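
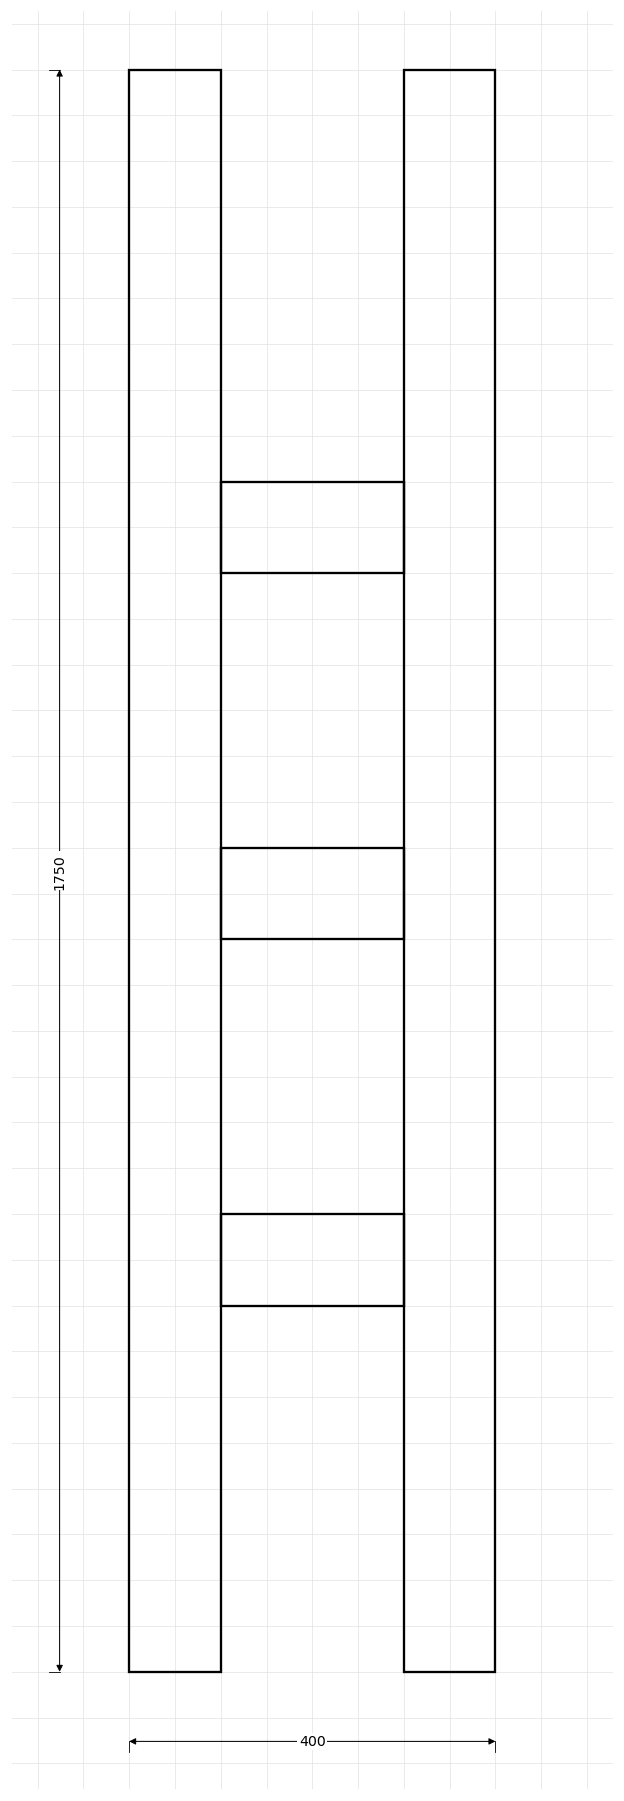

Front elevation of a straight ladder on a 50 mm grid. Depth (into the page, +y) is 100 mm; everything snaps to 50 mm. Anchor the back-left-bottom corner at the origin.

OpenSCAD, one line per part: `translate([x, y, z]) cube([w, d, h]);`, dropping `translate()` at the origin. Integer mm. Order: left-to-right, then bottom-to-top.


cube([100, 100, 1750]);
translate([100, 0, 400]) cube([200, 100, 100]);
translate([100, 0, 800]) cube([200, 100, 100]);
translate([100, 0, 1200]) cube([200, 100, 100]);
translate([300, 0, 0]) cube([100, 100, 1750]);


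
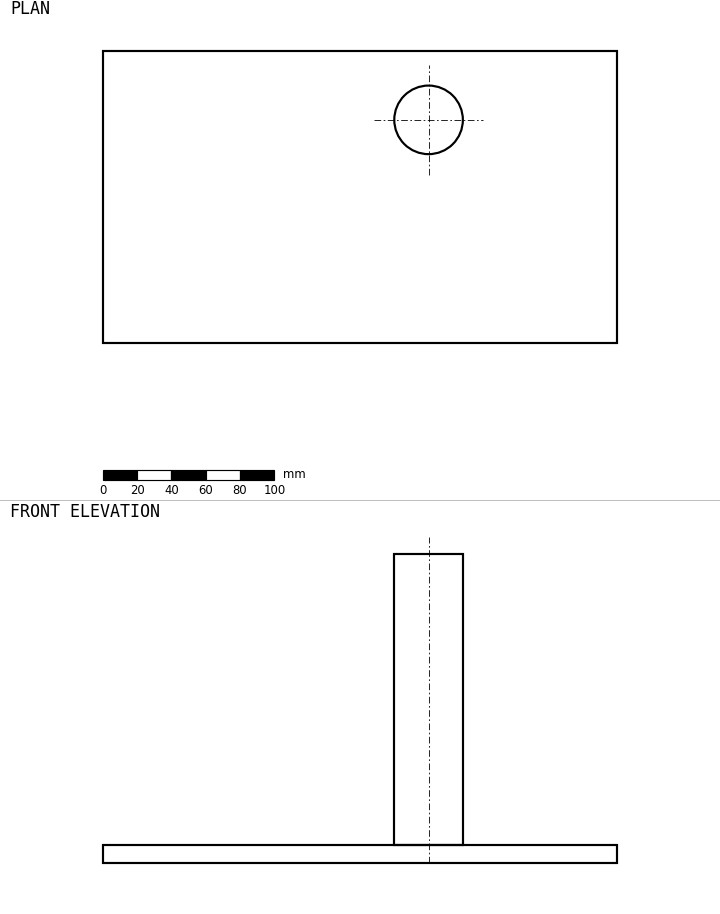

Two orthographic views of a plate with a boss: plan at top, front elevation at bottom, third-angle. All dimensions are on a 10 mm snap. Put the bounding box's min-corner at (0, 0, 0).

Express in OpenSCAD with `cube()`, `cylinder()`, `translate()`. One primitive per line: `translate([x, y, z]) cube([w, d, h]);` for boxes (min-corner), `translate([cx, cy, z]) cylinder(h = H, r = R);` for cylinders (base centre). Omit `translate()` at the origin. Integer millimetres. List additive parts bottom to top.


cube([300, 170, 10]);
translate([190, 130, 10]) cylinder(h = 170, r = 20);


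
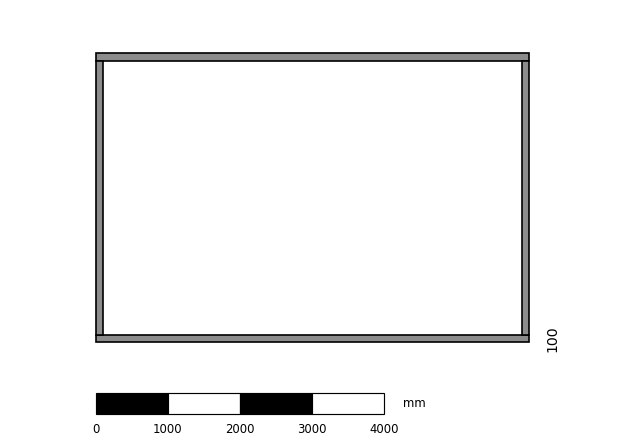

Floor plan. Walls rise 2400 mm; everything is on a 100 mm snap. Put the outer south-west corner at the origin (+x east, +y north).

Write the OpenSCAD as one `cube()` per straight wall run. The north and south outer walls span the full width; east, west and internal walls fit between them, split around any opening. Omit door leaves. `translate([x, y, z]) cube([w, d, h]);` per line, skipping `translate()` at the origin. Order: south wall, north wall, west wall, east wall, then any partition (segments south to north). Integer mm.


cube([6000, 100, 2400]);
translate([0, 3900, 0]) cube([6000, 100, 2400]);
translate([0, 100, 0]) cube([100, 3800, 2400]);
translate([5900, 100, 0]) cube([100, 3800, 2400]);


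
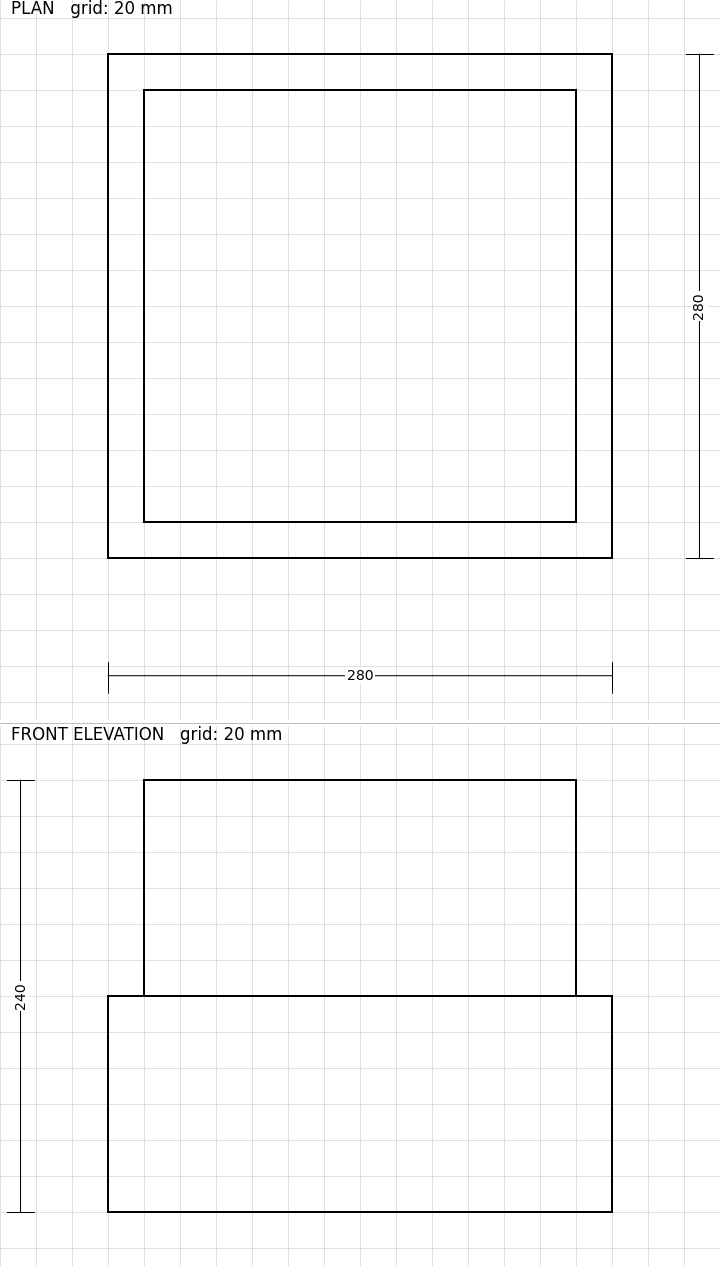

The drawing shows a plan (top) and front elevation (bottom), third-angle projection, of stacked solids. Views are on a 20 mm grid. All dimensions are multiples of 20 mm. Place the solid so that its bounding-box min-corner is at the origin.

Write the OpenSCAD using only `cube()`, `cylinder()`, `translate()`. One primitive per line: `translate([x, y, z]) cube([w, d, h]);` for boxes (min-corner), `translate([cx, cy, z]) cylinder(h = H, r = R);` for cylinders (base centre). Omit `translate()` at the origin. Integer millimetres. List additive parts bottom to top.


cube([280, 280, 120]);
translate([20, 20, 120]) cube([240, 240, 120]);


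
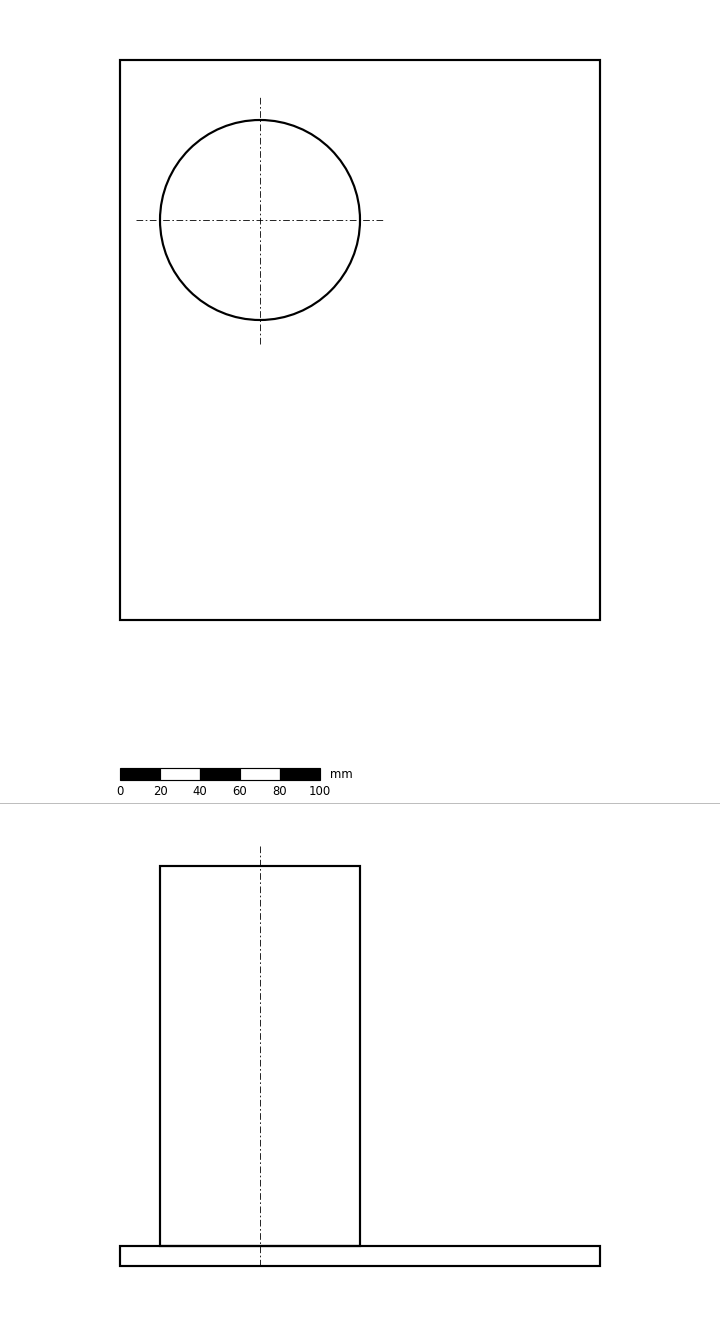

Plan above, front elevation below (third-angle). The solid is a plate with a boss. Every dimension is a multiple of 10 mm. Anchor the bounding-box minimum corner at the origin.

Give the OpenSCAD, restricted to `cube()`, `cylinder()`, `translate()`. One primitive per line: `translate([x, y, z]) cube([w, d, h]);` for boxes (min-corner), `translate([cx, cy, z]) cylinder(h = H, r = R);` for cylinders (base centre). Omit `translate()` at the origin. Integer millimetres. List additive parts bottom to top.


cube([240, 280, 10]);
translate([70, 200, 10]) cylinder(h = 190, r = 50);


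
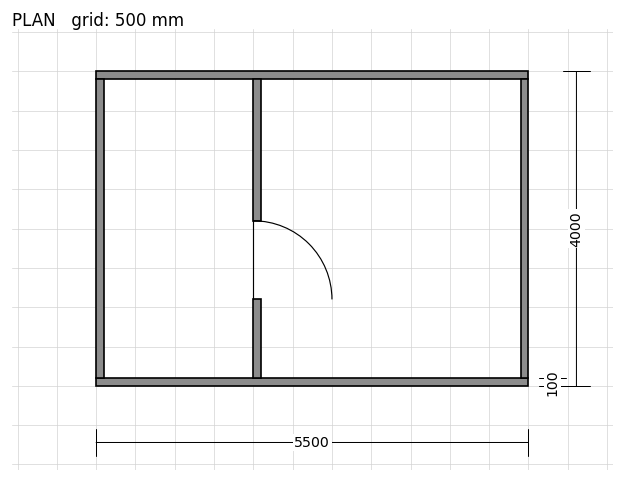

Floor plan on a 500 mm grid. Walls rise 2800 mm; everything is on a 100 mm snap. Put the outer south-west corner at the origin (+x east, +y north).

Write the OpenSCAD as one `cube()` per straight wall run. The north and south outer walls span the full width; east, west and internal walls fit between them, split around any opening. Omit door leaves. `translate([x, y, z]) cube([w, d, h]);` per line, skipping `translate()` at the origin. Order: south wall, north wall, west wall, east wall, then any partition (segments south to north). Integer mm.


cube([5500, 100, 2800]);
translate([0, 3900, 0]) cube([5500, 100, 2800]);
translate([0, 100, 0]) cube([100, 3800, 2800]);
translate([5400, 100, 0]) cube([100, 3800, 2800]);
translate([2000, 100, 0]) cube([100, 1000, 2800]);
translate([2000, 2100, 0]) cube([100, 1800, 2800]);


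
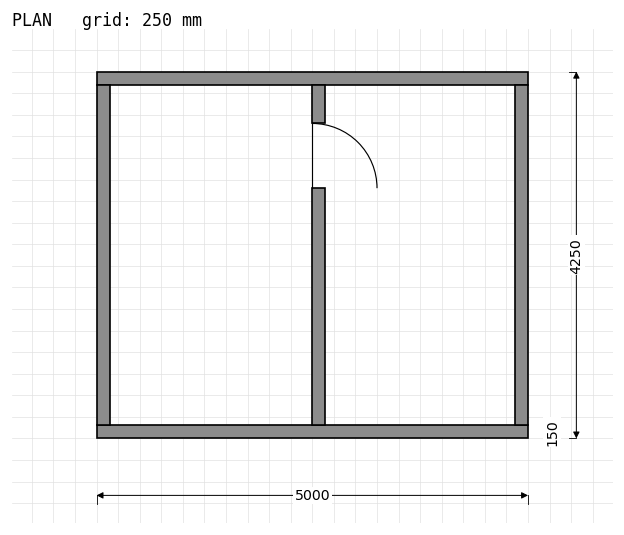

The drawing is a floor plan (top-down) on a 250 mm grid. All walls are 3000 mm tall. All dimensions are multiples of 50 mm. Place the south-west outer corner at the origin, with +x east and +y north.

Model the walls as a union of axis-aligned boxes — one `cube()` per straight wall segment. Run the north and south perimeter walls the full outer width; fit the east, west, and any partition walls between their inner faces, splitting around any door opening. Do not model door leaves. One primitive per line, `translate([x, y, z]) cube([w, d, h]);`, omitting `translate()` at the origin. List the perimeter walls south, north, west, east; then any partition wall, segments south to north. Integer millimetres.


cube([5000, 150, 3000]);
translate([0, 4100, 0]) cube([5000, 150, 3000]);
translate([0, 150, 0]) cube([150, 3950, 3000]);
translate([4850, 150, 0]) cube([150, 3950, 3000]);
translate([2500, 150, 0]) cube([150, 2750, 3000]);
translate([2500, 3650, 0]) cube([150, 450, 3000]);


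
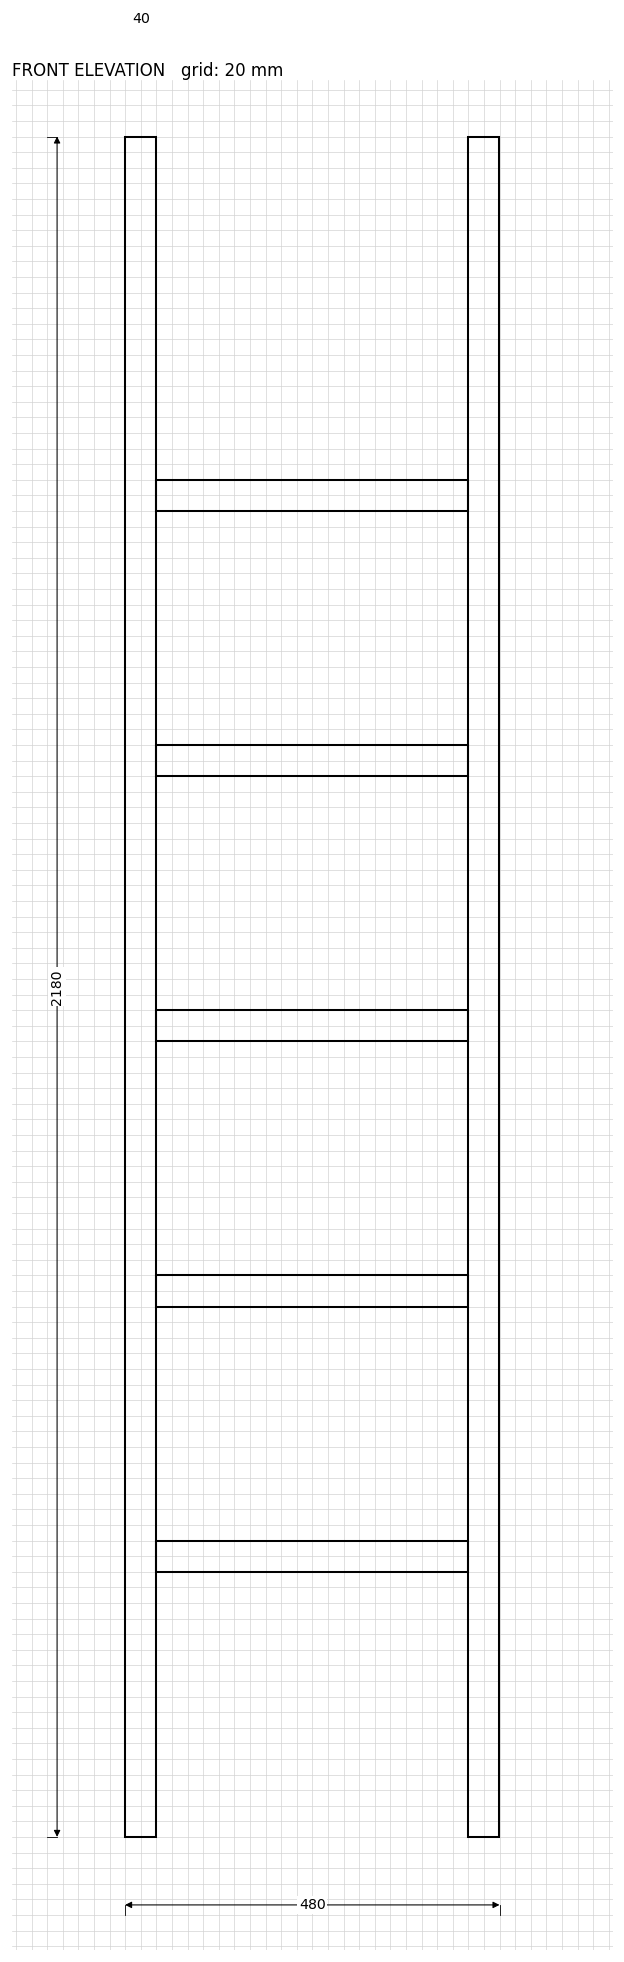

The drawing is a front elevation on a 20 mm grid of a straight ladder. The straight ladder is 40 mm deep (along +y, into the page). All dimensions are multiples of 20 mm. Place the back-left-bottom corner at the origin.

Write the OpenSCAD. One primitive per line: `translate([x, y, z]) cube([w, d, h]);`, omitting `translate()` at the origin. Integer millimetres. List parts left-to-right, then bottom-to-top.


cube([40, 40, 2180]);
translate([40, 0, 340]) cube([400, 40, 40]);
translate([40, 0, 680]) cube([400, 40, 40]);
translate([40, 0, 1020]) cube([400, 40, 40]);
translate([40, 0, 1360]) cube([400, 40, 40]);
translate([40, 0, 1700]) cube([400, 40, 40]);
translate([440, 0, 0]) cube([40, 40, 2180]);


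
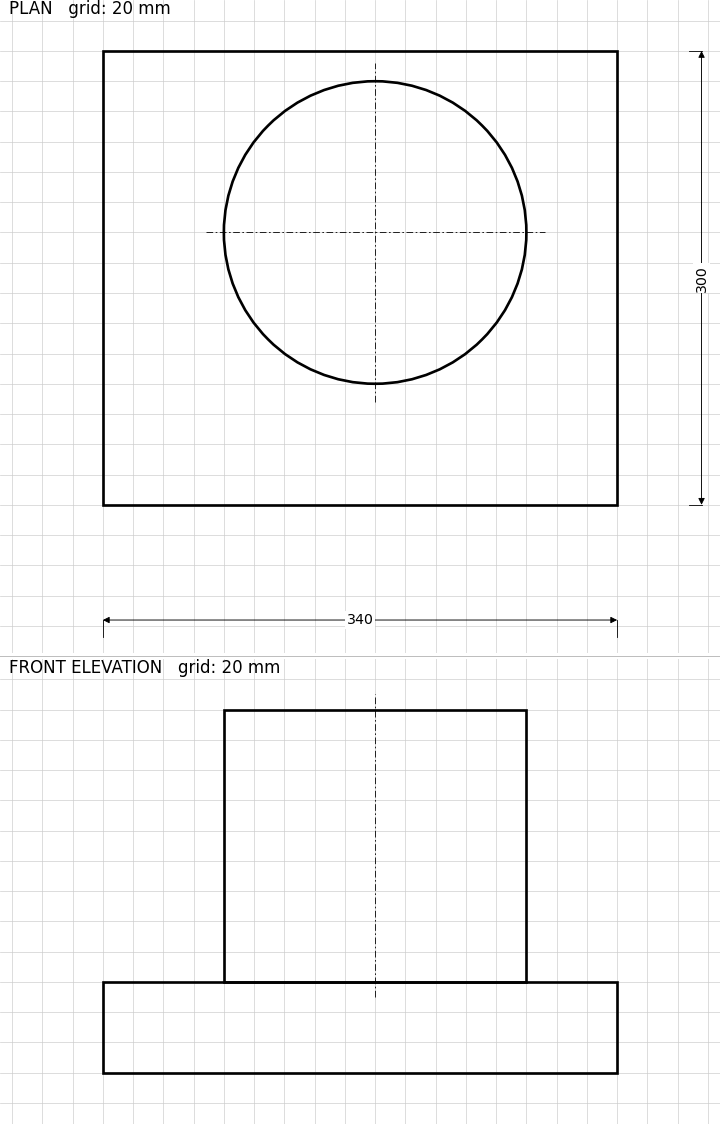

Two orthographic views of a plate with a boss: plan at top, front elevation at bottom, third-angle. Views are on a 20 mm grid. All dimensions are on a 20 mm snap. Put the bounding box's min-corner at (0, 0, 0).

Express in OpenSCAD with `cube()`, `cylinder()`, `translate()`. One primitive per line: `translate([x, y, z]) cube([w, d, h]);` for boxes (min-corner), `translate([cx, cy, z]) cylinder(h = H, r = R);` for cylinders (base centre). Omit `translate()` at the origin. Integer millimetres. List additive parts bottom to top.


cube([340, 300, 60]);
translate([180, 180, 60]) cylinder(h = 180, r = 100);


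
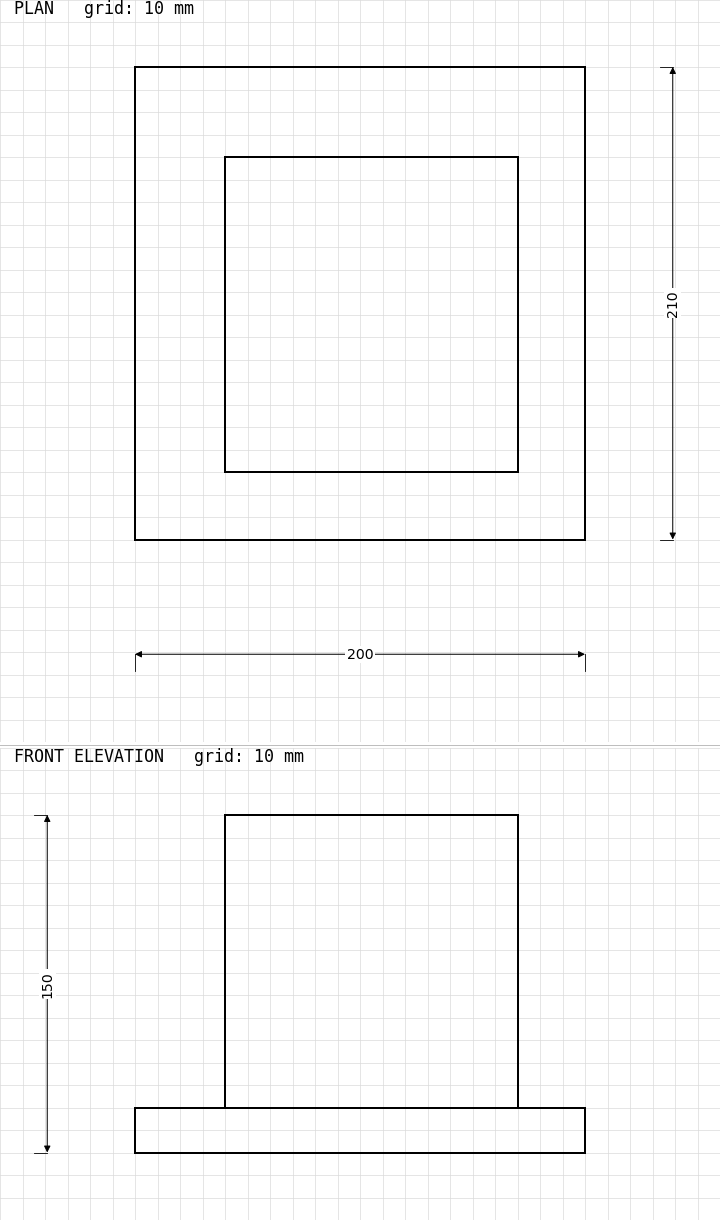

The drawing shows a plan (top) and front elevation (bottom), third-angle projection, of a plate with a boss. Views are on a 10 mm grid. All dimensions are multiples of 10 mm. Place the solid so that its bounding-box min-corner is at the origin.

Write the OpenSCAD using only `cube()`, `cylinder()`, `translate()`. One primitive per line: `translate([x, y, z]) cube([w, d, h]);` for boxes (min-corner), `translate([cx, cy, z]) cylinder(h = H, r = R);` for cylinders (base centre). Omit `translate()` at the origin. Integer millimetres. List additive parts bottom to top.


cube([200, 210, 20]);
translate([40, 30, 20]) cube([130, 140, 130]);


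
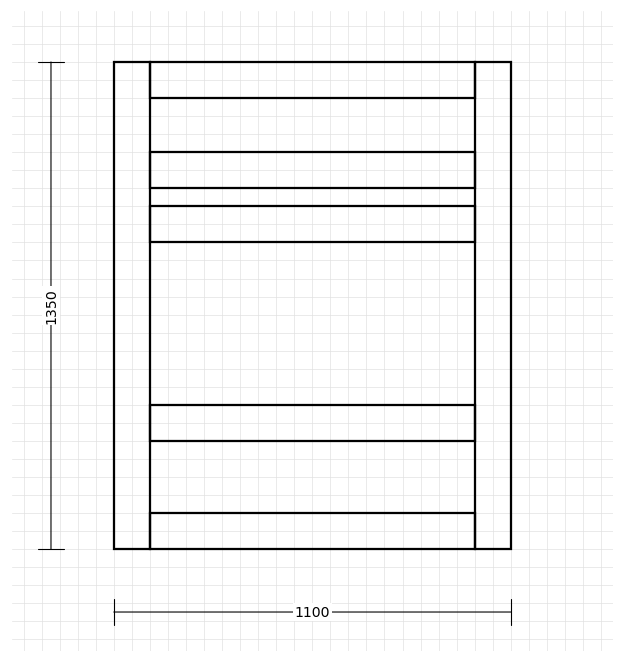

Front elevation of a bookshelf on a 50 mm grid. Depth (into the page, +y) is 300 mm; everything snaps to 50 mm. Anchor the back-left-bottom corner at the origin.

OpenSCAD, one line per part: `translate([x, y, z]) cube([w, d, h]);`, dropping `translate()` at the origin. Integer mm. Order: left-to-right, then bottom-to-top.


cube([100, 300, 1350]);
translate([100, 0, 0]) cube([900, 300, 100]);
translate([100, 0, 300]) cube([900, 300, 100]);
translate([100, 0, 850]) cube([900, 300, 100]);
translate([100, 0, 1000]) cube([900, 300, 100]);
translate([100, 0, 1250]) cube([900, 300, 100]);
translate([1000, 0, 0]) cube([100, 300, 1350]);


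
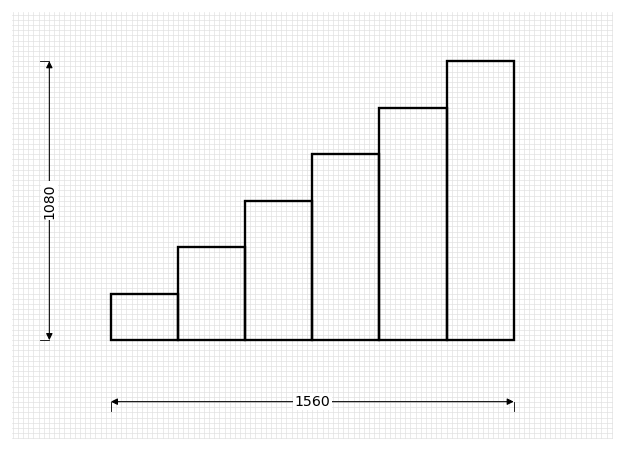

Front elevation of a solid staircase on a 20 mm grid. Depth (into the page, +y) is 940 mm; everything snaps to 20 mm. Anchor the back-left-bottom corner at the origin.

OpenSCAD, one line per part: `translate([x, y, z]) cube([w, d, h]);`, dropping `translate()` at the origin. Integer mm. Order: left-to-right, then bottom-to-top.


cube([260, 940, 180]);
translate([260, 0, 0]) cube([260, 940, 360]);
translate([520, 0, 0]) cube([260, 940, 540]);
translate([780, 0, 0]) cube([260, 940, 720]);
translate([1040, 0, 0]) cube([260, 940, 900]);
translate([1300, 0, 0]) cube([260, 940, 1080]);


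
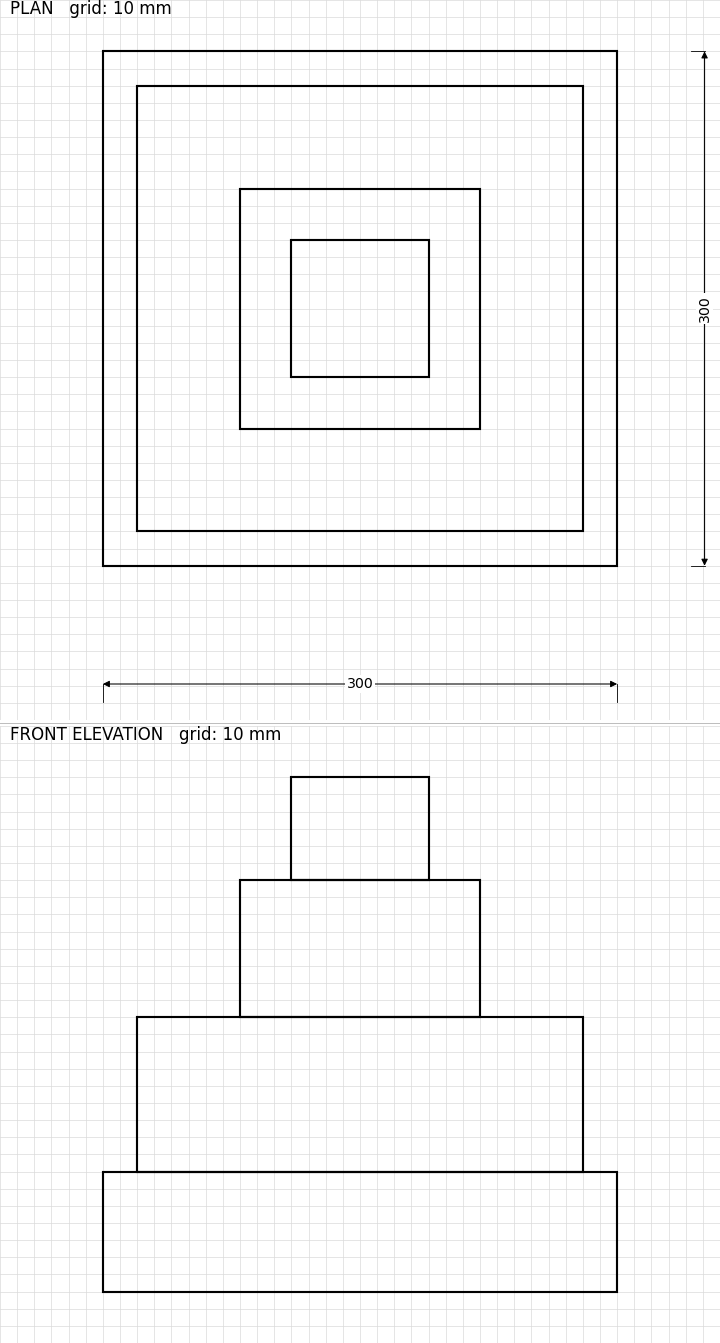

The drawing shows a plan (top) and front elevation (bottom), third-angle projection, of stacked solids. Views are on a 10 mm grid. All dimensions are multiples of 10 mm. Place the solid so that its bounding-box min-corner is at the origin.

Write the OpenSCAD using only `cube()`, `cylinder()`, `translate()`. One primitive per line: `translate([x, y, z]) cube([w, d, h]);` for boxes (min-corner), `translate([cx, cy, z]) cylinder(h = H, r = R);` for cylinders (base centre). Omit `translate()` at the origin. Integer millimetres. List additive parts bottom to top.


cube([300, 300, 70]);
translate([20, 20, 70]) cube([260, 260, 90]);
translate([80, 80, 160]) cube([140, 140, 80]);
translate([110, 110, 240]) cube([80, 80, 60]);


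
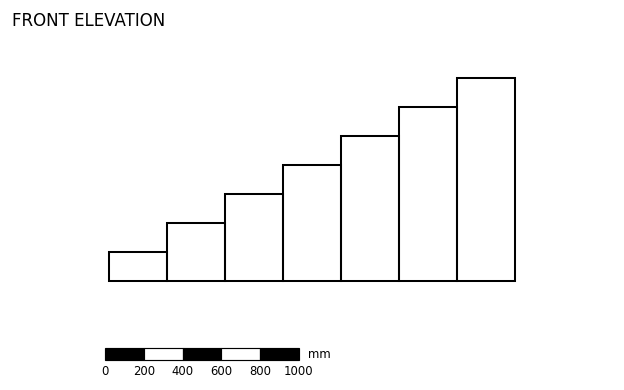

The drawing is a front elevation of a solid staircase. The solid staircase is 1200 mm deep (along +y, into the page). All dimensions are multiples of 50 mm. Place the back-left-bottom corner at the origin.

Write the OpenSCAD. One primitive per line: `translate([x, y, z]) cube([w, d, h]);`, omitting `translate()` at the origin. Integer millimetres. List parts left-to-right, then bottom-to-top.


cube([300, 1200, 150]);
translate([300, 0, 0]) cube([300, 1200, 300]);
translate([600, 0, 0]) cube([300, 1200, 450]);
translate([900, 0, 0]) cube([300, 1200, 600]);
translate([1200, 0, 0]) cube([300, 1200, 750]);
translate([1500, 0, 0]) cube([300, 1200, 900]);
translate([1800, 0, 0]) cube([300, 1200, 1050]);


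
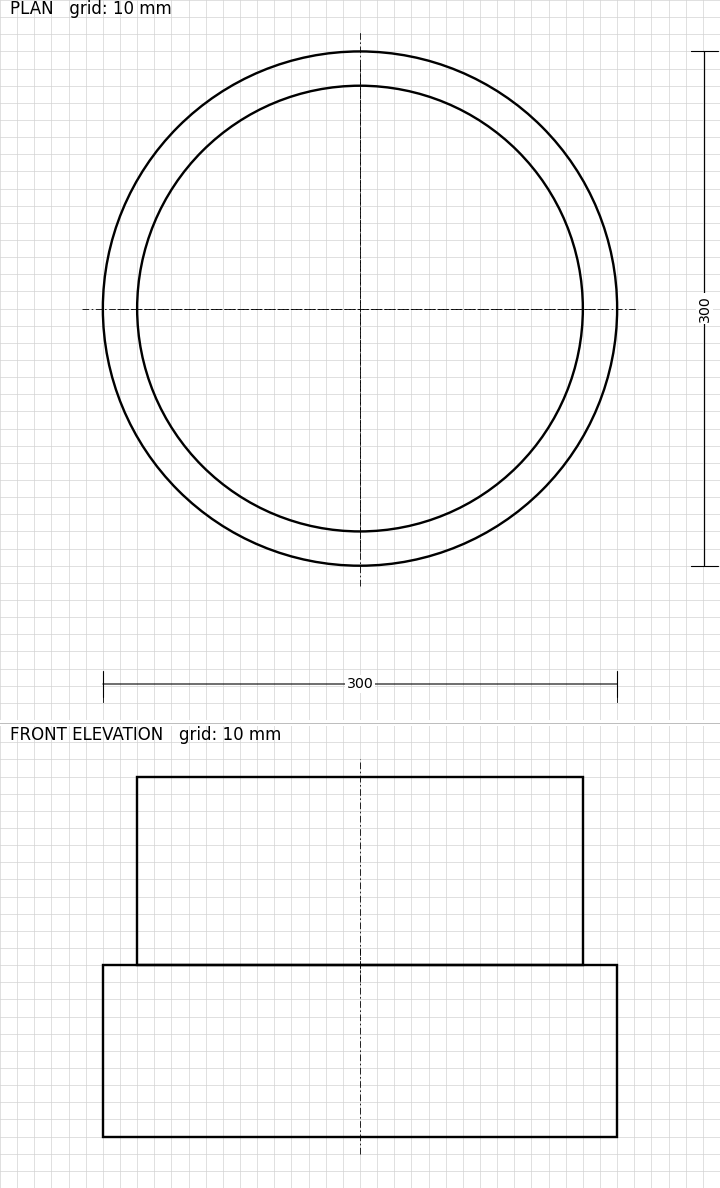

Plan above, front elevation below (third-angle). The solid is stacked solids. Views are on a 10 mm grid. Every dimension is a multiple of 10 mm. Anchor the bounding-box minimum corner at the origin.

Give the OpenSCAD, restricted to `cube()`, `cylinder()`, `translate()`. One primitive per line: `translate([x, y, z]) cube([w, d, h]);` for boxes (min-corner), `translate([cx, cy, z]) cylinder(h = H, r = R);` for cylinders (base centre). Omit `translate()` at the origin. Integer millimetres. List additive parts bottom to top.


translate([150, 150, 0]) cylinder(h = 100, r = 150);
translate([150, 150, 100]) cylinder(h = 110, r = 130);


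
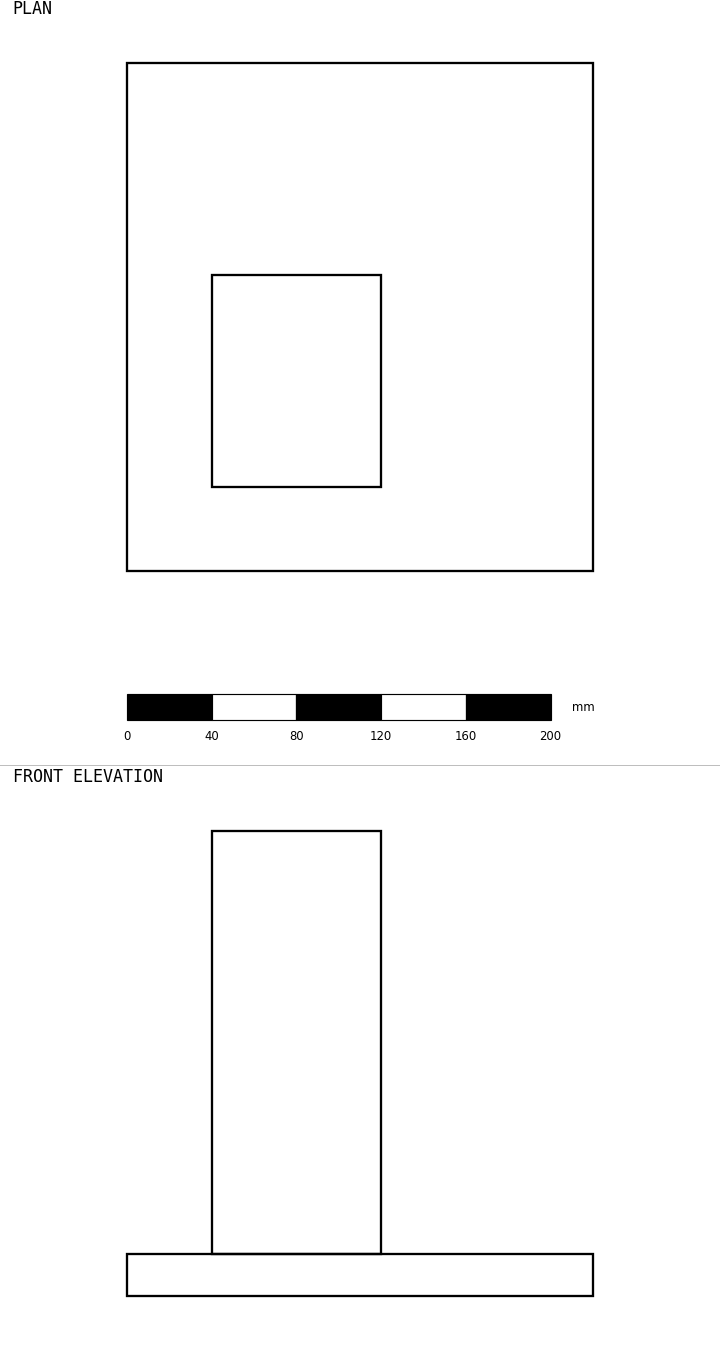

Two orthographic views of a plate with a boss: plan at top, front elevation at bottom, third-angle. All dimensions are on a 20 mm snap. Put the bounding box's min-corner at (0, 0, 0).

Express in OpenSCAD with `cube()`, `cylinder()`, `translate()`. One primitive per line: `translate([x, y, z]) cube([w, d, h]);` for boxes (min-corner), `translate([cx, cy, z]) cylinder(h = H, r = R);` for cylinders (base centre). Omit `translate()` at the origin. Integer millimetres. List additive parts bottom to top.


cube([220, 240, 20]);
translate([40, 40, 20]) cube([80, 100, 200]);


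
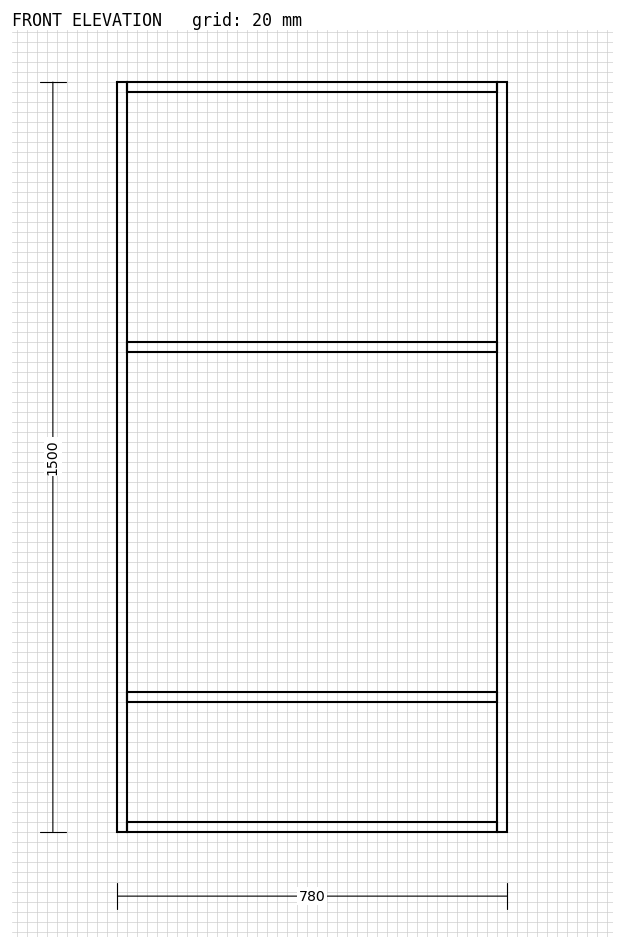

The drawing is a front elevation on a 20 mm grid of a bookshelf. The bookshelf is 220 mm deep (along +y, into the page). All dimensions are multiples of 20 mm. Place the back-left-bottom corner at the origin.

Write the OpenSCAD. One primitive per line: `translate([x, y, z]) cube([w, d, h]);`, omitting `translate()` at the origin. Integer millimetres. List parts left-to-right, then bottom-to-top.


cube([20, 220, 1500]);
translate([20, 0, 0]) cube([740, 220, 20]);
translate([20, 0, 260]) cube([740, 220, 20]);
translate([20, 0, 960]) cube([740, 220, 20]);
translate([20, 0, 1480]) cube([740, 220, 20]);
translate([760, 0, 0]) cube([20, 220, 1500]);


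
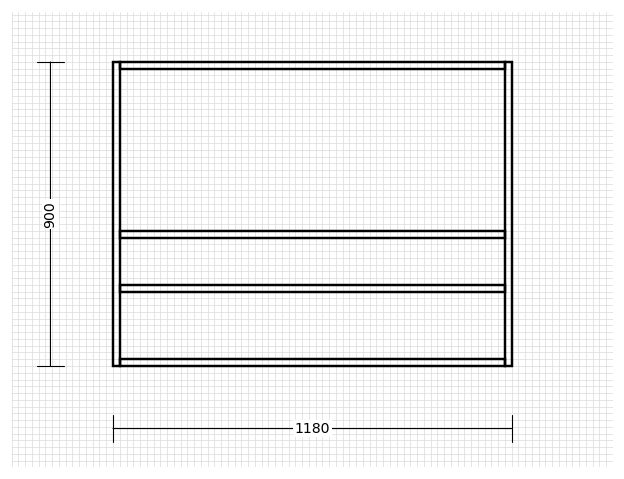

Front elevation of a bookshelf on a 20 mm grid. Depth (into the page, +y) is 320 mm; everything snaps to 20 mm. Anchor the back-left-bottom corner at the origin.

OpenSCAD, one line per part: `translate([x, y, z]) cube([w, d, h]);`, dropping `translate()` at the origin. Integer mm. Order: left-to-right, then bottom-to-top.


cube([20, 320, 900]);
translate([20, 0, 0]) cube([1140, 320, 20]);
translate([20, 0, 220]) cube([1140, 320, 20]);
translate([20, 0, 380]) cube([1140, 320, 20]);
translate([20, 0, 880]) cube([1140, 320, 20]);
translate([1160, 0, 0]) cube([20, 320, 900]);


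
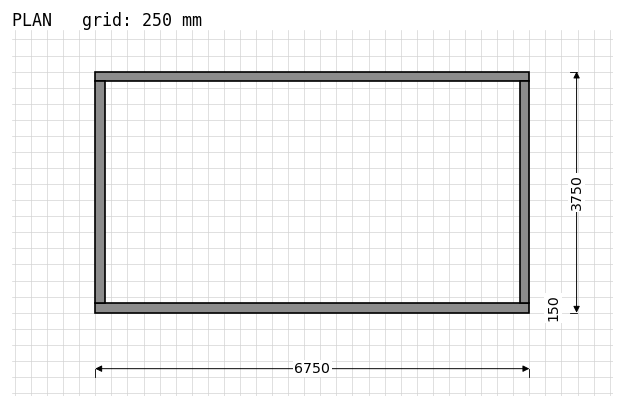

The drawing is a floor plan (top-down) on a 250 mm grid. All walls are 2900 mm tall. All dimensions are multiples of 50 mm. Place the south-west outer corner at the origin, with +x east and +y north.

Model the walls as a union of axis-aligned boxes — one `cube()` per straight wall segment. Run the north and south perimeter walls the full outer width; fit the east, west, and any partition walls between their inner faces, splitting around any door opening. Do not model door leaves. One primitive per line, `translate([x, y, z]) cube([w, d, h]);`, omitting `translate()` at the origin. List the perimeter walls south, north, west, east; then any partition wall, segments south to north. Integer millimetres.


cube([6750, 150, 2900]);
translate([0, 3600, 0]) cube([6750, 150, 2900]);
translate([0, 150, 0]) cube([150, 3450, 2900]);
translate([6600, 150, 0]) cube([150, 3450, 2900]);


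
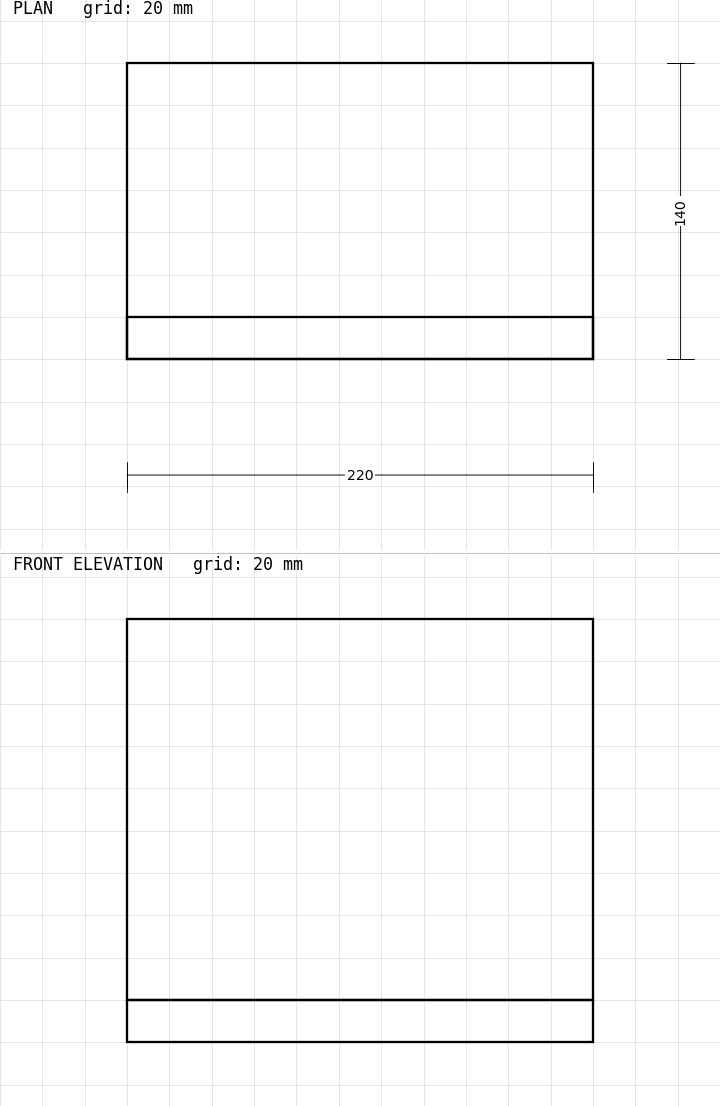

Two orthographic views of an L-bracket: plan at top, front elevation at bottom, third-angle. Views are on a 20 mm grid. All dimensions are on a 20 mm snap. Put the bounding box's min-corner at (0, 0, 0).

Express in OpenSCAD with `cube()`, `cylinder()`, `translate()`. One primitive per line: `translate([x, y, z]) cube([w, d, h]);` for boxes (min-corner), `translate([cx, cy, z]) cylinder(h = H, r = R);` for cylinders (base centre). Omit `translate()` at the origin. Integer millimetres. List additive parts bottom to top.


cube([220, 140, 20]);
translate([0, 0, 20]) cube([220, 20, 180]);


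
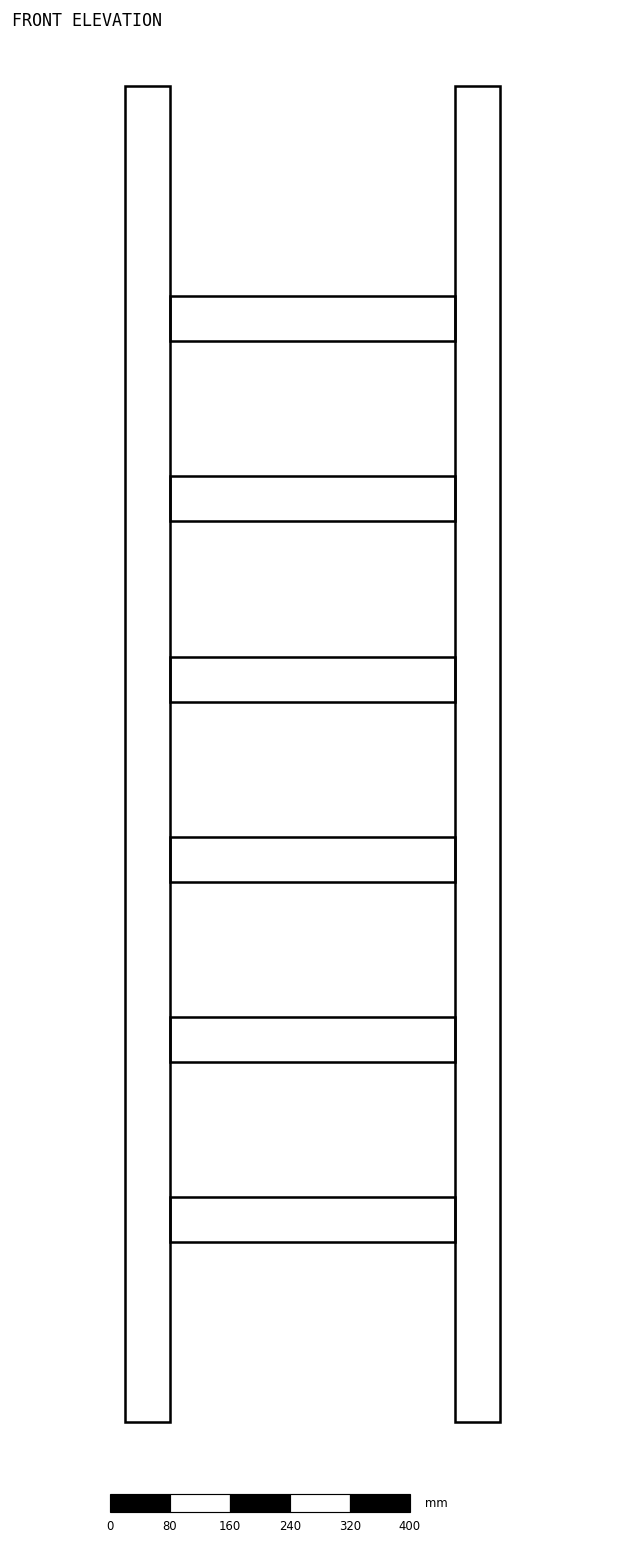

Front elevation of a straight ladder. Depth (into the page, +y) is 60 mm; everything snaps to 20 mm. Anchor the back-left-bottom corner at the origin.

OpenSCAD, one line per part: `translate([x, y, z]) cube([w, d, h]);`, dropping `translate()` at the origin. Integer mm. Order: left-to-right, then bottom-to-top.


cube([60, 60, 1780]);
translate([60, 0, 240]) cube([380, 60, 60]);
translate([60, 0, 480]) cube([380, 60, 60]);
translate([60, 0, 720]) cube([380, 60, 60]);
translate([60, 0, 960]) cube([380, 60, 60]);
translate([60, 0, 1200]) cube([380, 60, 60]);
translate([60, 0, 1440]) cube([380, 60, 60]);
translate([440, 0, 0]) cube([60, 60, 1780]);


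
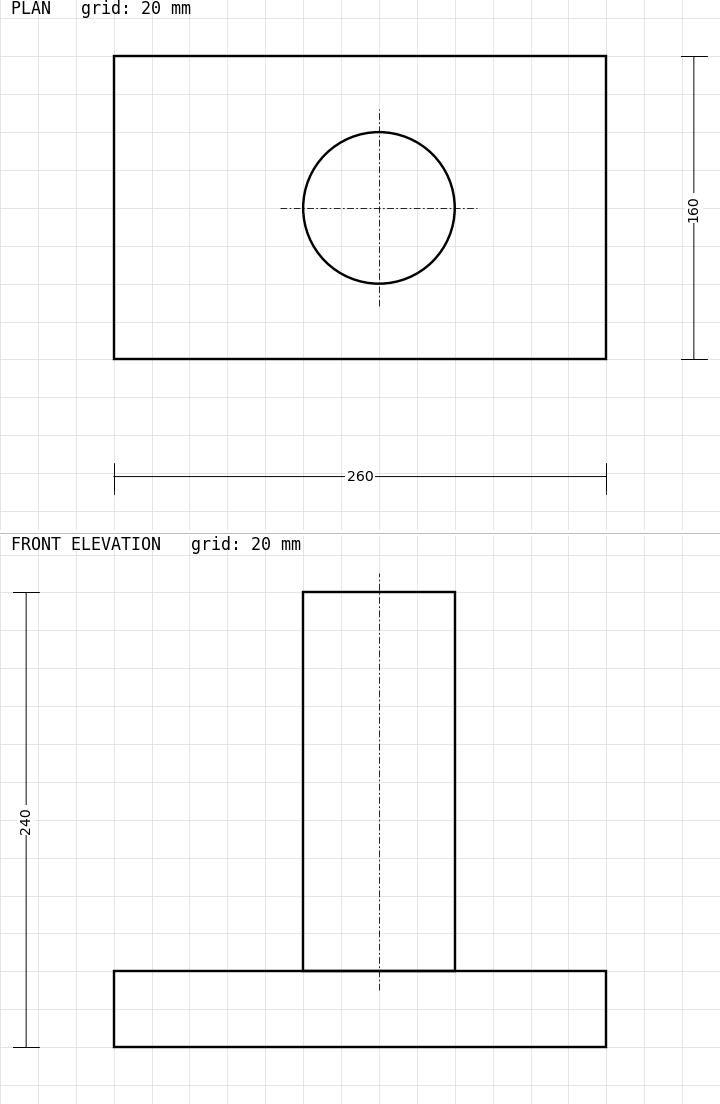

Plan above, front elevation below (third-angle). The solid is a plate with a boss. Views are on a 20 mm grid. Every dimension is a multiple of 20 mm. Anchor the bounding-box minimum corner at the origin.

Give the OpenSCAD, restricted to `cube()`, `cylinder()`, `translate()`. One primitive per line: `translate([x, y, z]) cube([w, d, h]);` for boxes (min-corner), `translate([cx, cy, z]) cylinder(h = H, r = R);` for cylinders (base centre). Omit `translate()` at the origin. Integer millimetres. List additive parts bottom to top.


cube([260, 160, 40]);
translate([140, 80, 40]) cylinder(h = 200, r = 40);


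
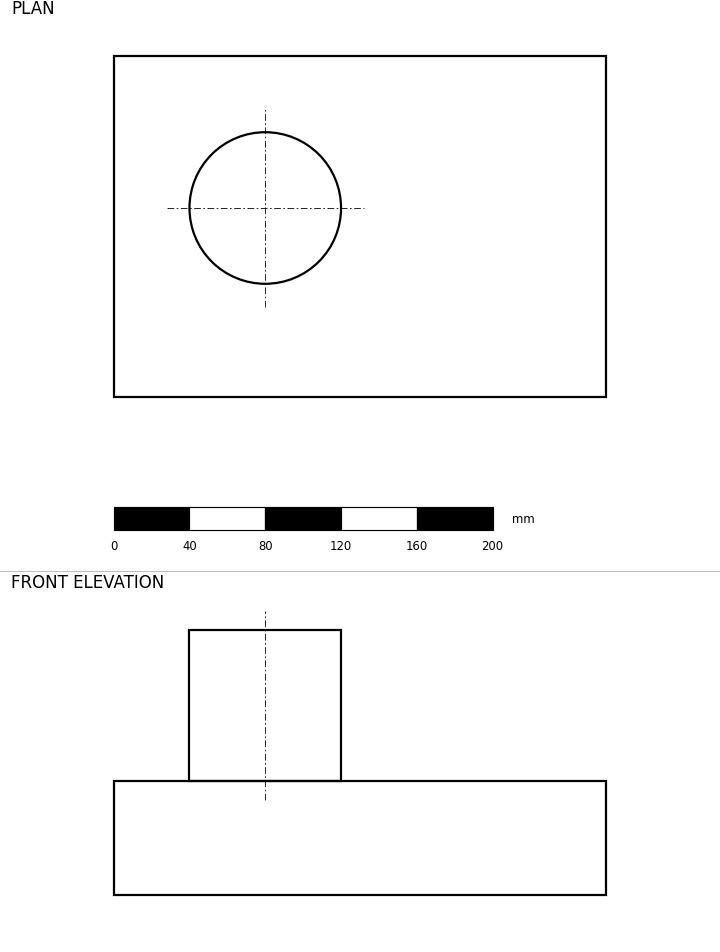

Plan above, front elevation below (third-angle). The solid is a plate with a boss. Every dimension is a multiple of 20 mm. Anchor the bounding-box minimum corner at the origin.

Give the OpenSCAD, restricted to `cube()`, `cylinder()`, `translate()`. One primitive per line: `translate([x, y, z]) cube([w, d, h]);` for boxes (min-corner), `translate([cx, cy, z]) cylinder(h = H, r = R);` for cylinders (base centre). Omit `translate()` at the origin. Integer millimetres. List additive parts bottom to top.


cube([260, 180, 60]);
translate([80, 100, 60]) cylinder(h = 80, r = 40);


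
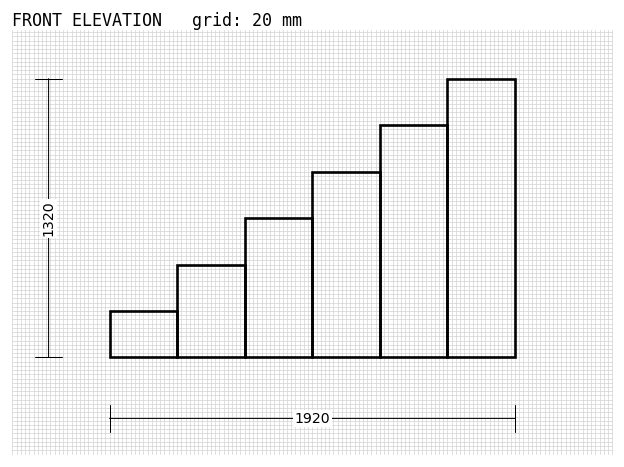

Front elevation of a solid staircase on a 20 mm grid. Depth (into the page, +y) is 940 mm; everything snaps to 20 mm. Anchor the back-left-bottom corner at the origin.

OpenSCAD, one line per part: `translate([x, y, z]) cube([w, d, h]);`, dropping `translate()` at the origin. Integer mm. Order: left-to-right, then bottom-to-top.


cube([320, 940, 220]);
translate([320, 0, 0]) cube([320, 940, 440]);
translate([640, 0, 0]) cube([320, 940, 660]);
translate([960, 0, 0]) cube([320, 940, 880]);
translate([1280, 0, 0]) cube([320, 940, 1100]);
translate([1600, 0, 0]) cube([320, 940, 1320]);


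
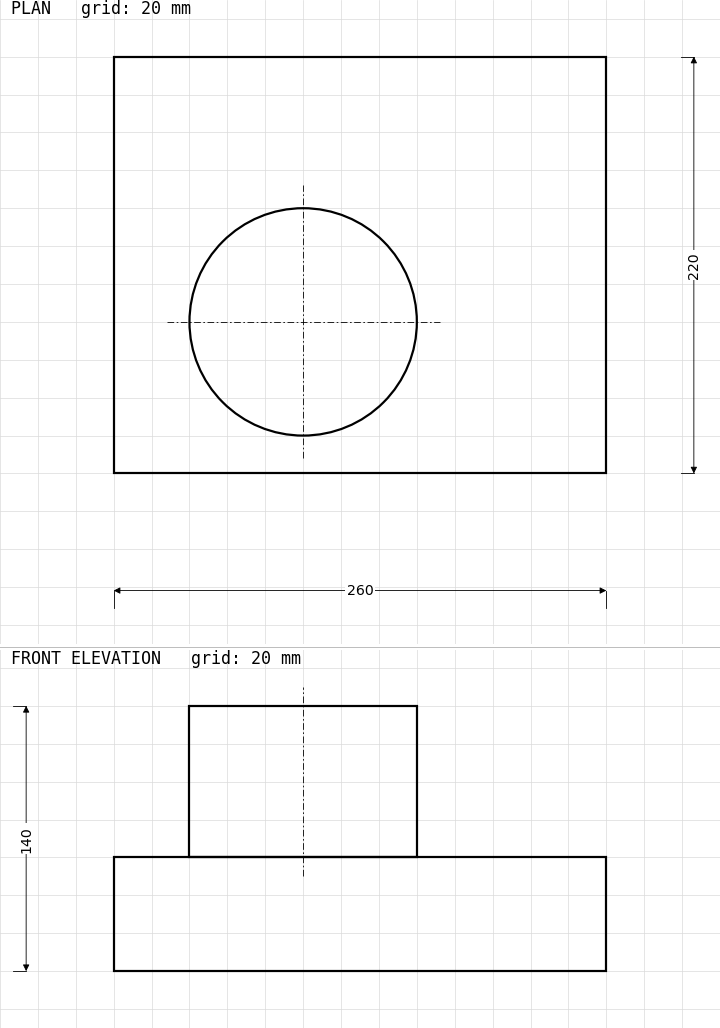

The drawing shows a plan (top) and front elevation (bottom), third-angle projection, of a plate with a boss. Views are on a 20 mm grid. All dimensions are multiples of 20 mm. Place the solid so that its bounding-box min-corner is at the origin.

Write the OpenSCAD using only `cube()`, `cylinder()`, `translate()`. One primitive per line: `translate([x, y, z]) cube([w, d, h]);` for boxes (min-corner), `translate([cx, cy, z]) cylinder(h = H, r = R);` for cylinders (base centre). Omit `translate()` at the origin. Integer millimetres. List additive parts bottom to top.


cube([260, 220, 60]);
translate([100, 80, 60]) cylinder(h = 80, r = 60);


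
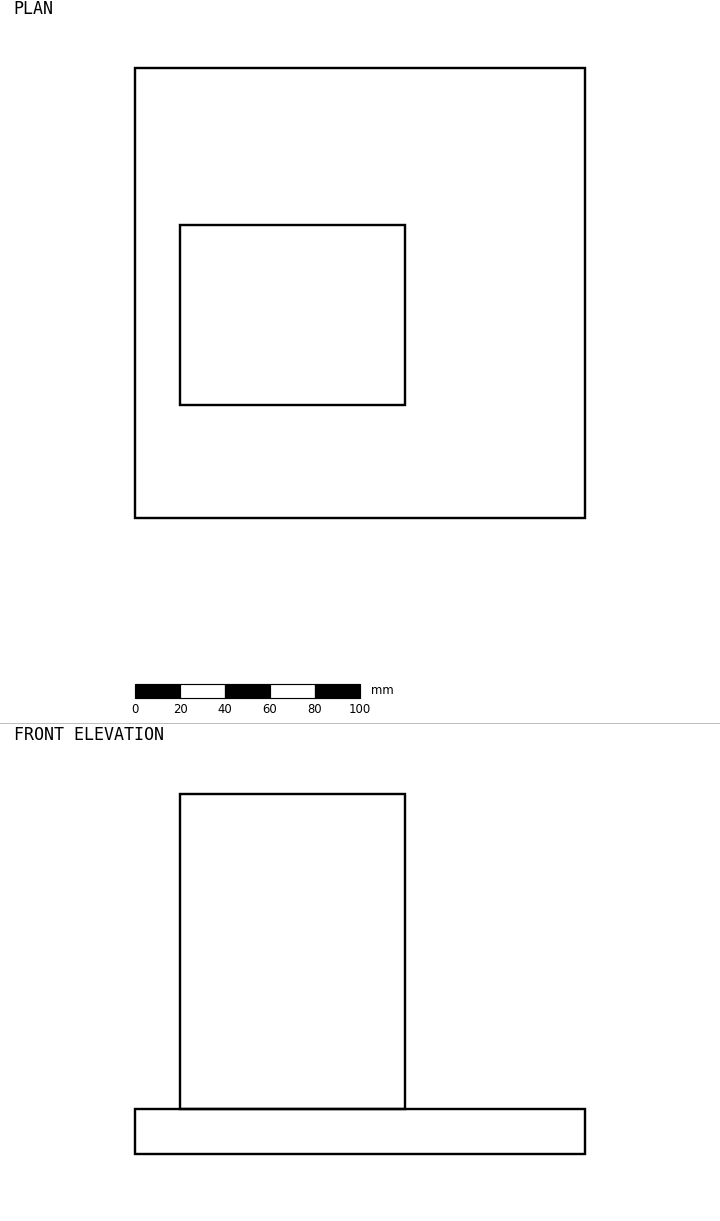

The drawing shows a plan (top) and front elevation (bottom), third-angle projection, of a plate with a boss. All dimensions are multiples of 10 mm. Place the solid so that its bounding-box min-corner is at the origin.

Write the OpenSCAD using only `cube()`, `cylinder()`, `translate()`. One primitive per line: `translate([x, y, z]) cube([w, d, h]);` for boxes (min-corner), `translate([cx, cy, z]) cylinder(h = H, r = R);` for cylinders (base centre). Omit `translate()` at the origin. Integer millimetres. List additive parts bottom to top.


cube([200, 200, 20]);
translate([20, 50, 20]) cube([100, 80, 140]);


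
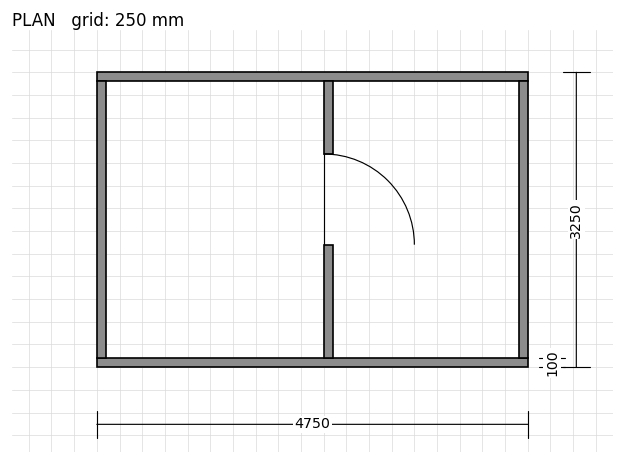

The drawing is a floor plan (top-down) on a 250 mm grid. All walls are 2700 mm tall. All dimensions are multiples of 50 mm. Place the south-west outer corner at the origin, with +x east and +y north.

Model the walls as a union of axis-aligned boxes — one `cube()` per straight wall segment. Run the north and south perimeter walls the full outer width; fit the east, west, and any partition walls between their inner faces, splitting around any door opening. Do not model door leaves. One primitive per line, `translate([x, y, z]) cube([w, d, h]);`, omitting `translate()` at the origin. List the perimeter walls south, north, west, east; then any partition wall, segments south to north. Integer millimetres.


cube([4750, 100, 2700]);
translate([0, 3150, 0]) cube([4750, 100, 2700]);
translate([0, 100, 0]) cube([100, 3050, 2700]);
translate([4650, 100, 0]) cube([100, 3050, 2700]);
translate([2500, 100, 0]) cube([100, 1250, 2700]);
translate([2500, 2350, 0]) cube([100, 800, 2700]);


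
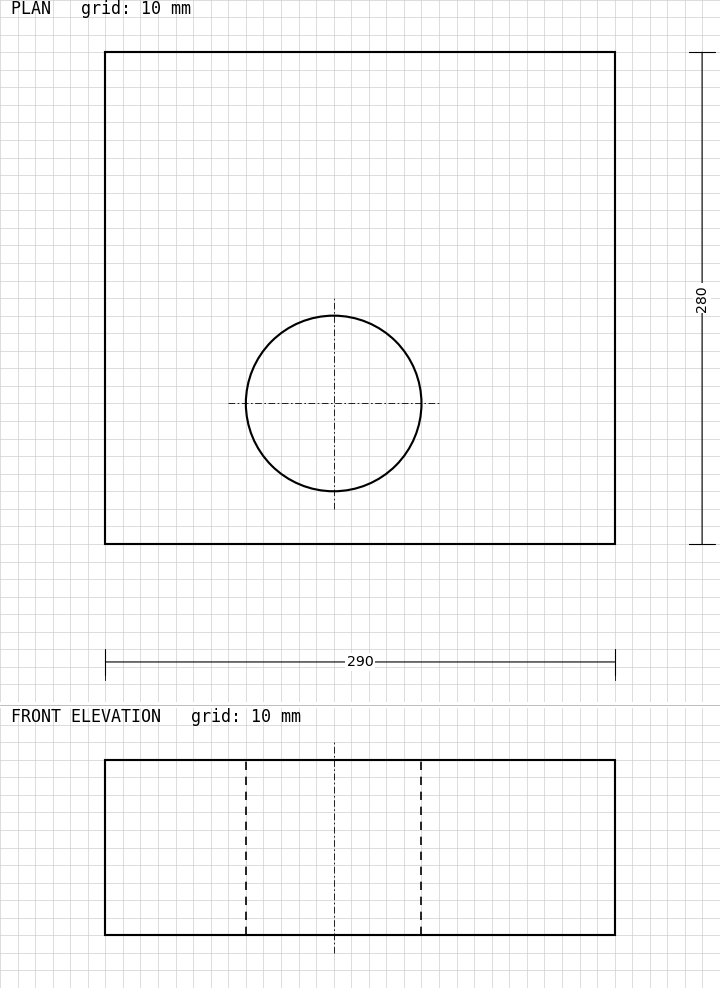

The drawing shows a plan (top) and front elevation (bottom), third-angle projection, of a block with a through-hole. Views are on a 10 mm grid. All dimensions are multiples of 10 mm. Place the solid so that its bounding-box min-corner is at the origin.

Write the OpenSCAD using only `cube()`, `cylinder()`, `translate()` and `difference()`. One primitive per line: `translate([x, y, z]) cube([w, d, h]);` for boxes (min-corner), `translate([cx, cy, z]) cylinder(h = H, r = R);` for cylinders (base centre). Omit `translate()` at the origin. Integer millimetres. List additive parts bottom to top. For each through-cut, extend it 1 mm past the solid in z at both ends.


difference() {
  cube([290, 280, 100]);
  translate([130, 80, -1]) cylinder(h = 102, r = 50);
}


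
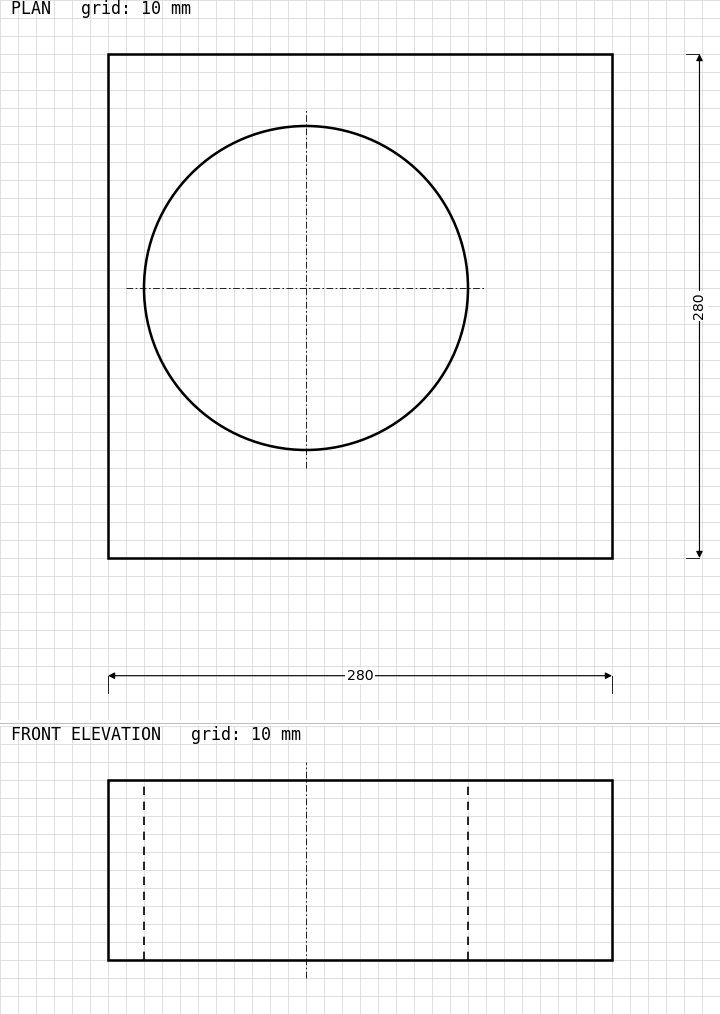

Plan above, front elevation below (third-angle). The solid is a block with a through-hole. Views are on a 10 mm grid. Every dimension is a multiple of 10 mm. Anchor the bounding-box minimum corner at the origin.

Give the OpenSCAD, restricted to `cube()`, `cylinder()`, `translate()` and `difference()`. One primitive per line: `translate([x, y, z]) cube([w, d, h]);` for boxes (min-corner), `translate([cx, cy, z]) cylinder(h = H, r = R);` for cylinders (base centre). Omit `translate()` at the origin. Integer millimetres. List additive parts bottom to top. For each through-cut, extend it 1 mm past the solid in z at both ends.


difference() {
  cube([280, 280, 100]);
  translate([110, 150, -1]) cylinder(h = 102, r = 90);
}


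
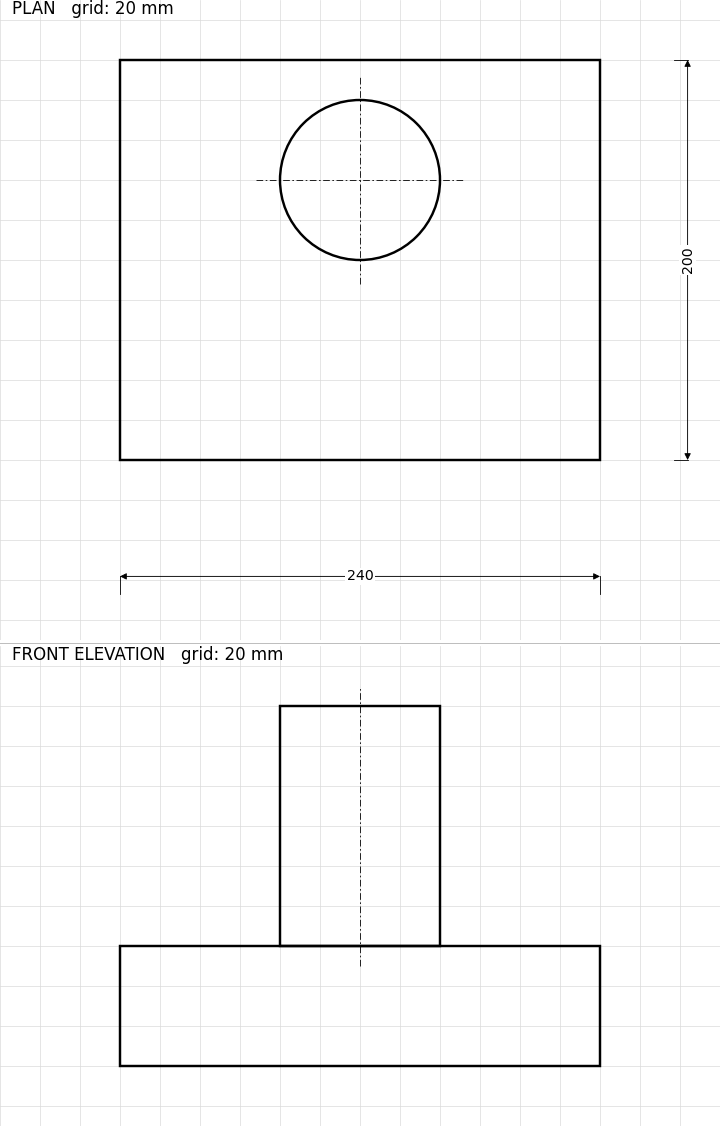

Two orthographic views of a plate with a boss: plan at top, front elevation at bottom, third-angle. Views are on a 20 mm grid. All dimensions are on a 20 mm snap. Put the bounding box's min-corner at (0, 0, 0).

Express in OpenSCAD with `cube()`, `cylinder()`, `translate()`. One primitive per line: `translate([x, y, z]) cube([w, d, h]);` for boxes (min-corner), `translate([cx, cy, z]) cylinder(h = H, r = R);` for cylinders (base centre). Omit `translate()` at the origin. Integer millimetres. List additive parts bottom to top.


cube([240, 200, 60]);
translate([120, 140, 60]) cylinder(h = 120, r = 40);


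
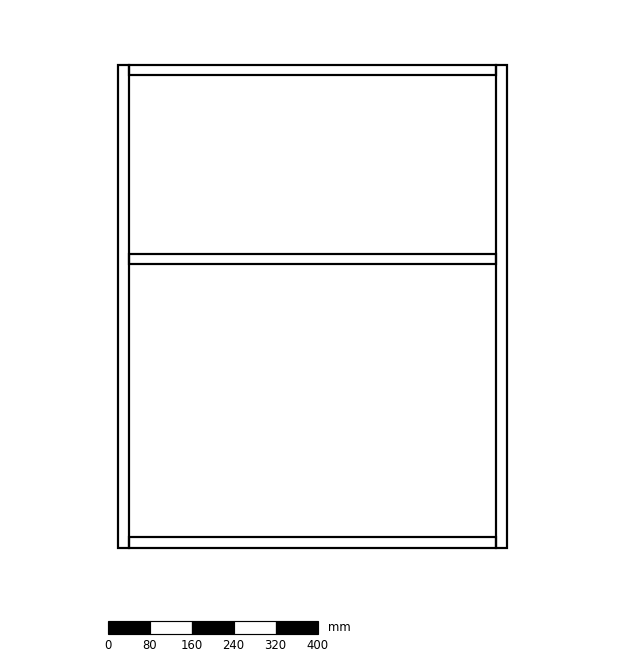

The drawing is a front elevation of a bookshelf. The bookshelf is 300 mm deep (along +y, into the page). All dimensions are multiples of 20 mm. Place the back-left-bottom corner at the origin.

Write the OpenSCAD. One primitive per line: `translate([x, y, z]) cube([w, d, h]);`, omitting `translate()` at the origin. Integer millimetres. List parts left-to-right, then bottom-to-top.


cube([20, 300, 920]);
translate([20, 0, 0]) cube([700, 300, 20]);
translate([20, 0, 540]) cube([700, 300, 20]);
translate([20, 0, 900]) cube([700, 300, 20]);
translate([720, 0, 0]) cube([20, 300, 920]);


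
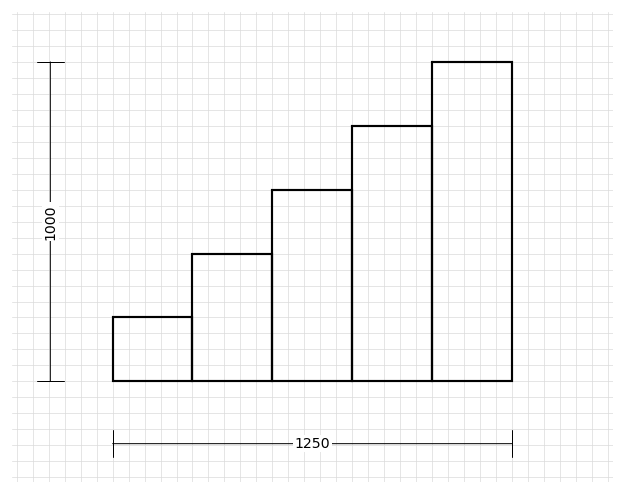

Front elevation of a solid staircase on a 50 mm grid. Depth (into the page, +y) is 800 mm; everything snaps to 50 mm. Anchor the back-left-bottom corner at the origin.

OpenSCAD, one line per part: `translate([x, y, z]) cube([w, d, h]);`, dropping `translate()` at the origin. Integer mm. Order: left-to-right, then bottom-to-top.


cube([250, 800, 200]);
translate([250, 0, 0]) cube([250, 800, 400]);
translate([500, 0, 0]) cube([250, 800, 600]);
translate([750, 0, 0]) cube([250, 800, 800]);
translate([1000, 0, 0]) cube([250, 800, 1000]);


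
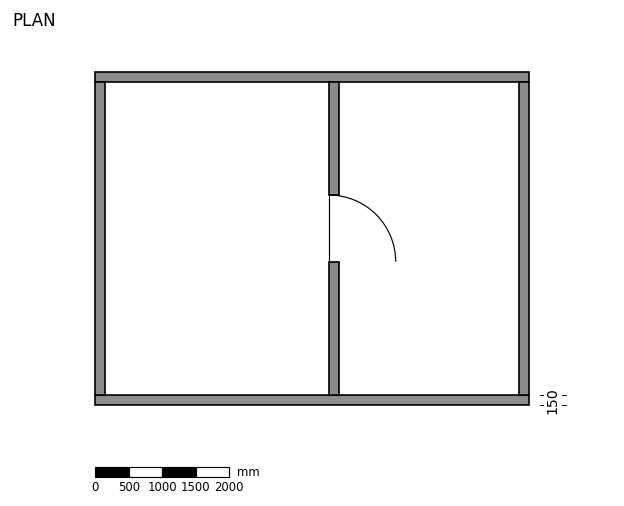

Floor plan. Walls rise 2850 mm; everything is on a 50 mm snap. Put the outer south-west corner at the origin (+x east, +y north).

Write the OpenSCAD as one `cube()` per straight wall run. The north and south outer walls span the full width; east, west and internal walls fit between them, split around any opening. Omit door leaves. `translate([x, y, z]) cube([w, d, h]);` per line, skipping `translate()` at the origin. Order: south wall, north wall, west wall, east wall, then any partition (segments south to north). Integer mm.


cube([6500, 150, 2850]);
translate([0, 4850, 0]) cube([6500, 150, 2850]);
translate([0, 150, 0]) cube([150, 4700, 2850]);
translate([6350, 150, 0]) cube([150, 4700, 2850]);
translate([3500, 150, 0]) cube([150, 2000, 2850]);
translate([3500, 3150, 0]) cube([150, 1700, 2850]);


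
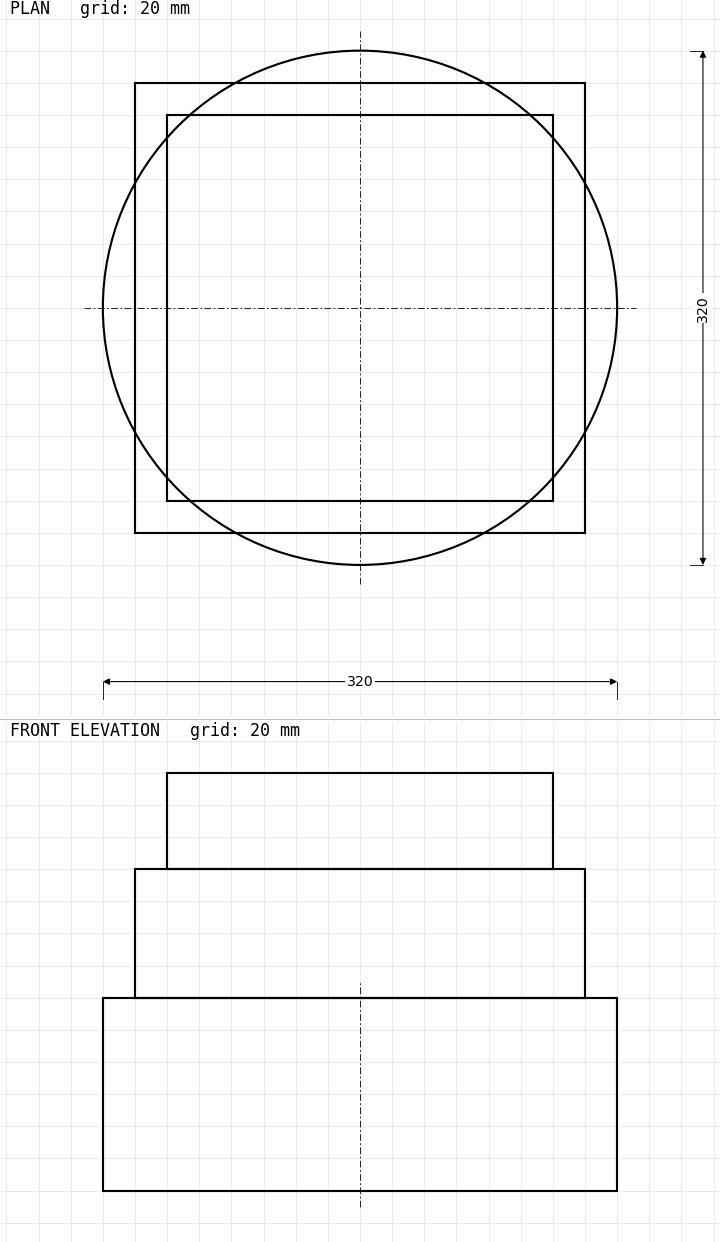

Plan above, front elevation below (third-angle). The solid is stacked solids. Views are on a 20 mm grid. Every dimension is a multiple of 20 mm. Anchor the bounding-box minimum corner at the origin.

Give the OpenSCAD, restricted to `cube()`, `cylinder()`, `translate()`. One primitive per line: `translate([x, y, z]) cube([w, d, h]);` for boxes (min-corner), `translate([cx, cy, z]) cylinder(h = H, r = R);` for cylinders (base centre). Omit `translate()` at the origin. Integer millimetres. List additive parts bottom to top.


translate([160, 160, 0]) cylinder(h = 120, r = 160);
translate([20, 20, 120]) cube([280, 280, 80]);
translate([40, 40, 200]) cube([240, 240, 60]);


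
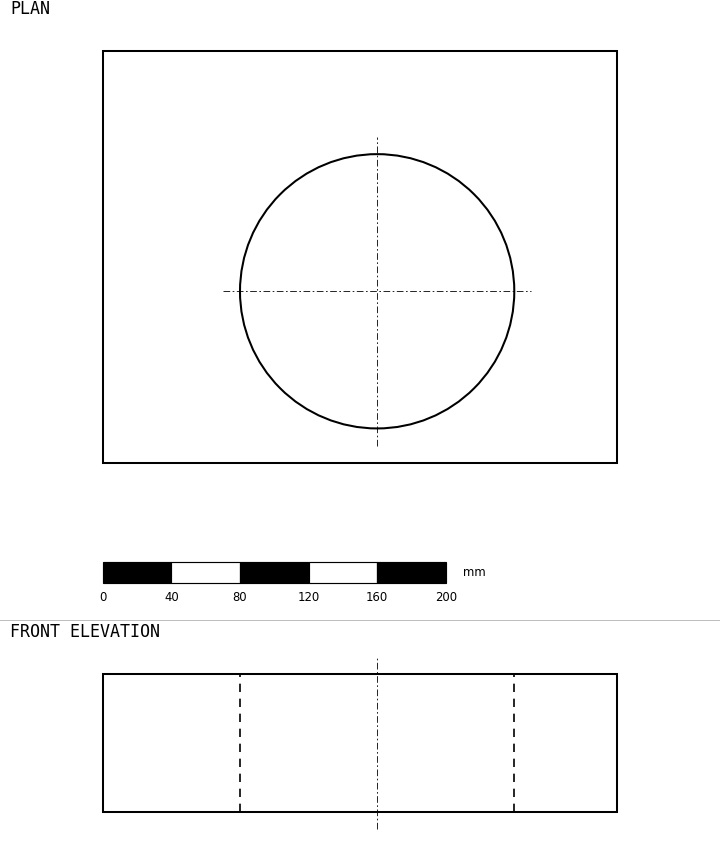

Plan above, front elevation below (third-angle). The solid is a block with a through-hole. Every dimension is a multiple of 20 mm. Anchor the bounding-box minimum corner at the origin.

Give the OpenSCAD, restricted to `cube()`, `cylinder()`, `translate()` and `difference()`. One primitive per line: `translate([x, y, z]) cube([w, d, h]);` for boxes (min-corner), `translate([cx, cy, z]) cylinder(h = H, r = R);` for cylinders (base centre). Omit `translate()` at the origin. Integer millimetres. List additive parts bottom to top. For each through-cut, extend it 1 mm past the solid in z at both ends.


difference() {
  cube([300, 240, 80]);
  translate([160, 100, -1]) cylinder(h = 82, r = 80);
}
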